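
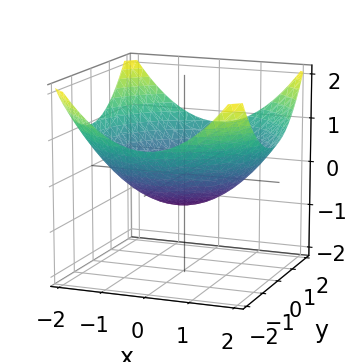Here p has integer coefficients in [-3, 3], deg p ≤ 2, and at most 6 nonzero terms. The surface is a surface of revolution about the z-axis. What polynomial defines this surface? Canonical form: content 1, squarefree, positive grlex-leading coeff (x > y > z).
1. Degree: no degree-1 surface has this shape, so deg p = 2.
2. By symmetry, every cross-section ⟂ z is a circle, so x, y appear only via x² + y².
3. From the visible intercepts: a circular section at z = 0 has radius between 1 and 2.
4. Putting this together gives p.

x^2 + y^2 - 3*z - 2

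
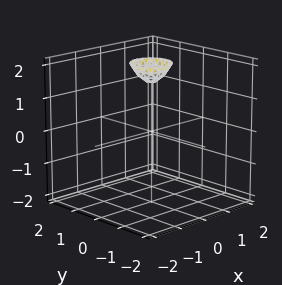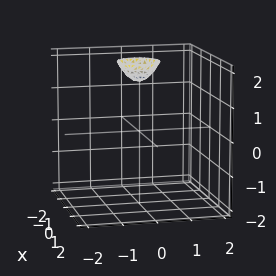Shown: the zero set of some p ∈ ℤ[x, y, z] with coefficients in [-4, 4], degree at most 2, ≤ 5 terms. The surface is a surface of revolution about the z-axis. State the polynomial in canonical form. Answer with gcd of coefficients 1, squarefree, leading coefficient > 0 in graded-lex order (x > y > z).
3*x^2 + 3*y^2 - 2*z + 3

First, deg p = 2. No degree-1 surface has this shape.
Then, symmetries: rotational symmetry about the z-axis ⇒ p depends on x, y only through x² + y².
Next, reading off the gridlines: it misses every integer gridline on the y-axis; it misses every integer gridline on the x-axis.
Finally, putting this together gives p.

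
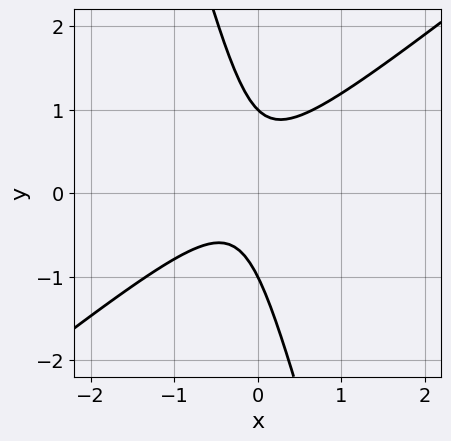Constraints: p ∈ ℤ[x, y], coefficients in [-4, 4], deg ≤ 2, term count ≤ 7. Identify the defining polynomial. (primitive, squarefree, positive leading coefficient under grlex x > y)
3*x^2 - 3*x*y - y^2 + x + 1

Degree: a generic line meets the curve in up to 2 points, so deg p = 2.
Checking where it meets the axes: the curve avoids every integer x-axis point in the box; the y-axis gridline crossings are at y ∈ {-1, 1}.
Solving for integer coefficients yields p as stated.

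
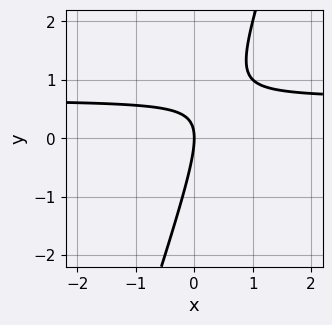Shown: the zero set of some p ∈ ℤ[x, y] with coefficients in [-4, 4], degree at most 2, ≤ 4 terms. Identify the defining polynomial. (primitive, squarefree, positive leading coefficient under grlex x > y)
1. deg p = 2. No degree-1 curve has this shape.
2. From the axis intercepts and sections: one y-axis crossing is at y = 0; one x-axis crossing is at x = 0.
3. Together with the visible shape, these determine p as stated.

3*x*y - y^2 - 2*x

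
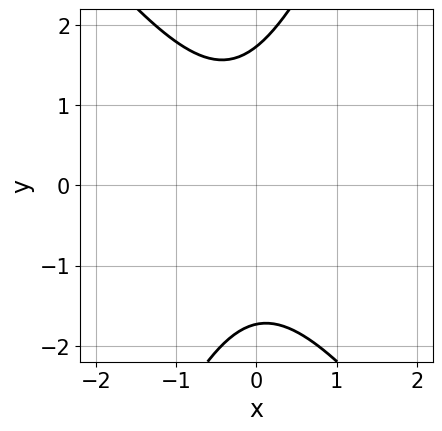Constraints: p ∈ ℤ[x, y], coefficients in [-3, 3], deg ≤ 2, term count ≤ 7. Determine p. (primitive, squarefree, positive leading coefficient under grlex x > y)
3*x^2 + x*y - y^2 + x + 3

(a) The degree is 2 — no degree-1 curve has this shape.
(b) Checking where it meets the axes: no x-intercept at any integer in the box.
(c) Solving for integer coefficients yields p as stated.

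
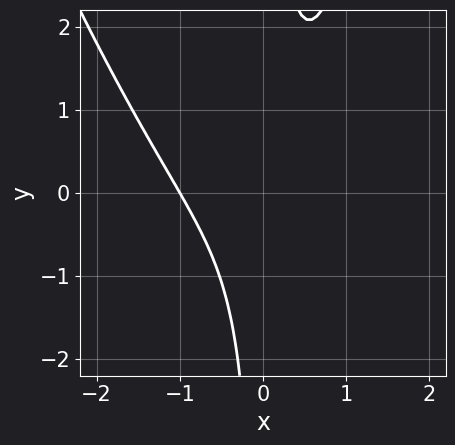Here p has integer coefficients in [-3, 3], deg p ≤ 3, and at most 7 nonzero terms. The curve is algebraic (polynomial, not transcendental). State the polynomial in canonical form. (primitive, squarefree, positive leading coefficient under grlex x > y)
3*x^3 + x^2*y + x^2 - 3*x*y + 2

1. Degree: no degree-2 curve has this shape, so deg p = 3.
2. Checking where it meets the axes: it misses every integer gridline on the y-axis; it meets the x-axis at x = -1 (among the integer gridlines).
3. These observations pin down the coefficients.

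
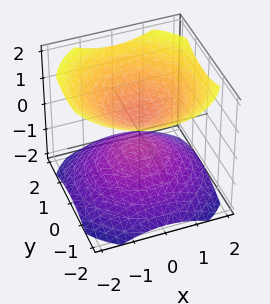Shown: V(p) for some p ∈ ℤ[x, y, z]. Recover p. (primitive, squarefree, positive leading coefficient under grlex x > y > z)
I count 2 distinct pieces. Treating them together as one polynomial.
The degree is 2 — no degree-1 surface has this shape.
By symmetry, every cross-section ⟂ z is a circle, so x, y appear only via x² + y².
From the axis intercepts and sections: it misses every integer gridline on the y-axis; no x-intercept at any integer in the box; a circular section at z = -1 has radius exactly 1.
Putting this together gives p.

2*x^2 + 2*y^2 - 3*z^2 + 1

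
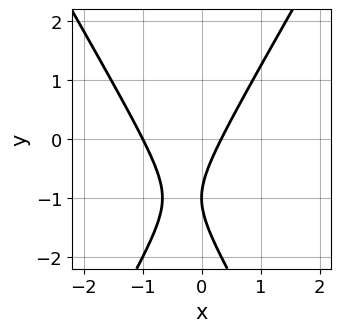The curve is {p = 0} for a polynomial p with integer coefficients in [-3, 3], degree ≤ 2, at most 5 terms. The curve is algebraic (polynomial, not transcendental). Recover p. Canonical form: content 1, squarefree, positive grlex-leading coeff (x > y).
3*x^2 - y^2 + 2*x - 2*y - 1

deg p = 2. A generic line meets the curve in up to 2 points.
Against the integer gridlines: one x-axis crossing is at x = -1; it meets the y-axis at y = -1 (among the integer gridlines).
Together with the visible shape, these determine p as stated.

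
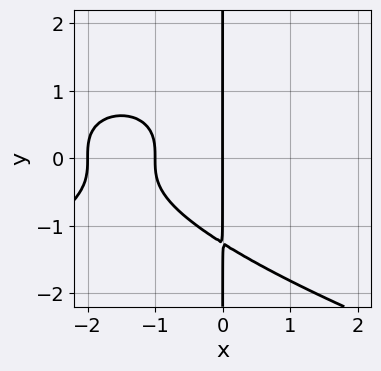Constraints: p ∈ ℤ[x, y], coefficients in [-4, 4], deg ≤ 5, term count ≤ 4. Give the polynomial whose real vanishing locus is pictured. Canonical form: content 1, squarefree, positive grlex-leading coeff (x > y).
x*y^3 + x^3 + 3*x^2 + 2*x

First, the degree is 4 — the shape is more complex than any degree-3 curve.
Next, from the axis intercepts and sections: among the integer gridlines, it crosses the x-axis at x ∈ {-2, -1, 0}; the visible y-axis segment lies entirely on the curve.
Finally, solving for integer coefficients yields p as stated.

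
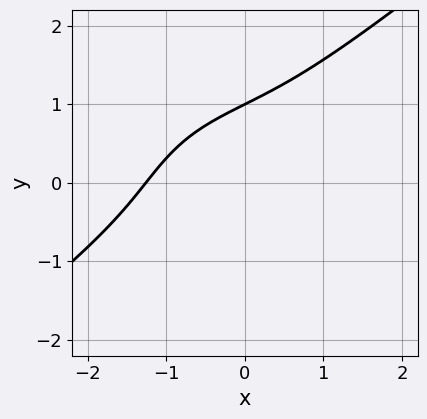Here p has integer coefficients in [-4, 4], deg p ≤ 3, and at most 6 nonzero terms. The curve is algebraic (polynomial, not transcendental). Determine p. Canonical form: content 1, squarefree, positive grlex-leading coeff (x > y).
x^3 - 2*y^3 + 3*x*y + 2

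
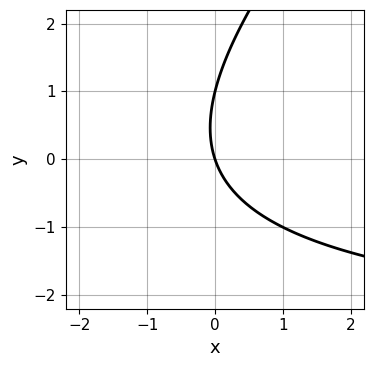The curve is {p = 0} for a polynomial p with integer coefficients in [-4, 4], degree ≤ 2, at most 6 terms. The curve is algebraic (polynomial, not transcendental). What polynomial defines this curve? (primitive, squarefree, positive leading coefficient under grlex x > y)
x*y - y^2 + 3*x + y

1. The degree is 2 — no degree-1 curve has this shape.
2. Observable constraints: the y-axis gridline crossings are at y ∈ {0, 1}; one x-axis crossing is at x = 0.
3. Fitting integer coefficients to these (and the overall shape) gives p.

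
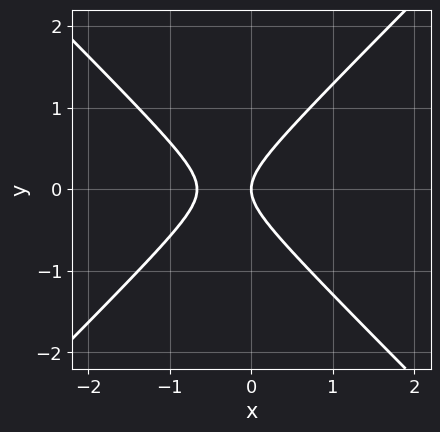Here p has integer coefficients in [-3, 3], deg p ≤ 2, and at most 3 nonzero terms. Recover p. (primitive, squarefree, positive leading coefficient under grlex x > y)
1. The degree is 2 — no degree-1 curve has this shape.
2. Symmetries: mirror symmetry y ↦ −y ⇒ only even powers of y.
3. Reading off the gridlines: one x-axis crossing is at x = 0; one y-axis crossing is at y = 0.
4. Matching integer coefficients to the picture gives p.

3*x^2 - 3*y^2 + 2*x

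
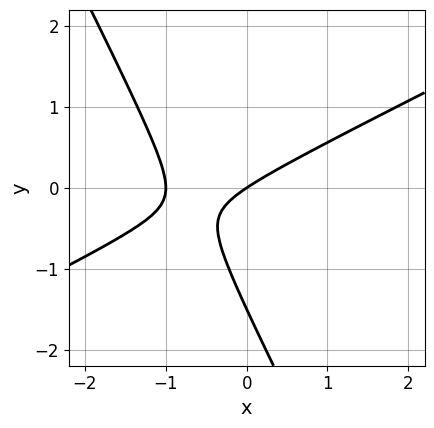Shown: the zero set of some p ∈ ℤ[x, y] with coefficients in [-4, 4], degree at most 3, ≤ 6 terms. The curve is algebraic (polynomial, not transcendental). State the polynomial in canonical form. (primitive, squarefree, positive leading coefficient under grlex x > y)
2*x^2 - 3*x*y - 2*y^2 + 2*x - 3*y

(a) The degree is 2 — the shape is more complex than any degree-1 curve.
(b) Observable constraints: the x-axis gridline crossings are at x ∈ {-1, 0}; one y-axis crossing is at y = 0.
(c) These observations pin down the coefficients.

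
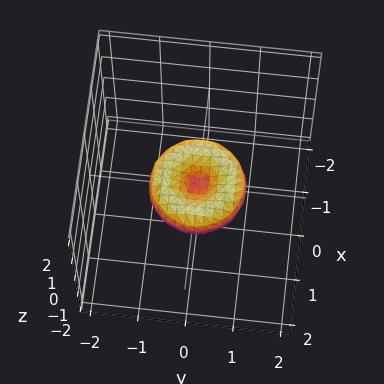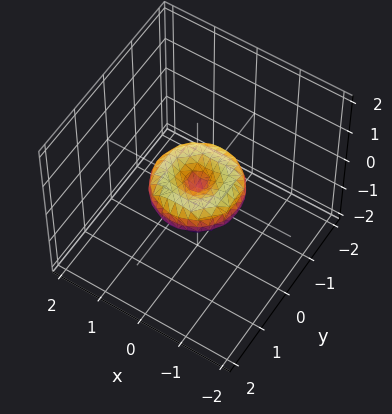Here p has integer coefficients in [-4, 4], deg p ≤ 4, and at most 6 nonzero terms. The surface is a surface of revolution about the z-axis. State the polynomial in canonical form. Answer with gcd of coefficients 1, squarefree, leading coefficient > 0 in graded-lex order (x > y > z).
(a) deg p = 4. A generic line meets the surface in up to 4 points.
(b) Symmetry: every cross-section ⟂ z is a circle, so x, y appear only via x² + y².
(c) Checking where it meets the axes: it crosses the z-axis at the gridline z = 0; the y-axis gridline crossings are at y ∈ {-1, 0, 1}; a circular section at z = 0 has radius exactly 1.
(d) Matching integer coefficients to the picture gives p. Check: (1, 0, 0) on the x-axis lies on the surface, and p(1, 0, 0) = 0. ✓

2*x^4 + 4*x^2*y^2 + 2*y^4 - 2*x^2 - 2*y^2 + 3*z^2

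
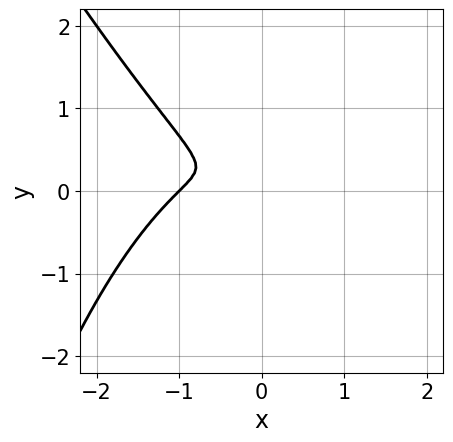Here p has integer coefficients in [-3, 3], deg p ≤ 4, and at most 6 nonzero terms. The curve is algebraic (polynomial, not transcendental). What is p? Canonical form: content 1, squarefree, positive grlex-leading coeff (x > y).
2*x^3 + x^2*y + 2*x^2 + 3*x*y + 3*y^2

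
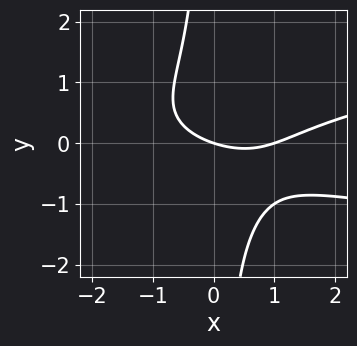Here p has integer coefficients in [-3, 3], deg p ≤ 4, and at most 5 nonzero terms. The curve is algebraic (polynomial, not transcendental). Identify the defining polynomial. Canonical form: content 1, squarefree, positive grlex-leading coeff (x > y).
3*x*y^2 - x^2 + x + 3*y

First, the degree is 3 — no degree-2 curve has this shape.
Next, against the integer gridlines: it meets the y-axis at y = 0 (among the integer gridlines); among the integer gridlines, it crosses the x-axis at x ∈ {0, 1}.
Finally, these observations pin down the coefficients.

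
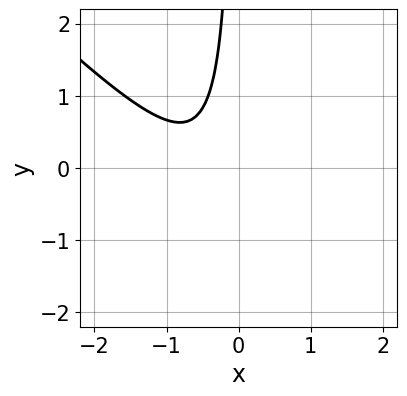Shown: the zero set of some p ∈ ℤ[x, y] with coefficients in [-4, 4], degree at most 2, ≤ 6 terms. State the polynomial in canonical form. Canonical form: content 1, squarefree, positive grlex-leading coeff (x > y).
First, degree: the shape is more complex than any degree-1 curve, so deg p = 2.
Next, observable constraints: no y-intercept at any integer in the box; it misses every integer gridline on the x-axis.
Finally, together with the visible shape, these determine p as stated.

3*x^2 + 3*x*y + 3*x + 2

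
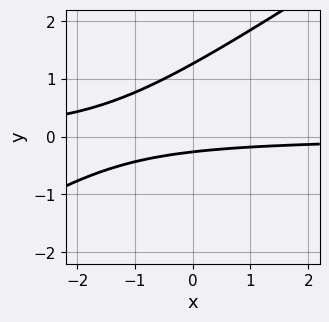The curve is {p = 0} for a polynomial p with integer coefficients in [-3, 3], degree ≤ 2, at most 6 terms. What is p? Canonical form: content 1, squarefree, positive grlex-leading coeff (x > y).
2*x*y - 3*y^2 + 3*y + 1

(a) deg p = 2. No degree-1 curve has this shape.
(b) From the visible intercepts: no x-intercept at any integer in the box.
(c) Matching integer coefficients to the picture gives p.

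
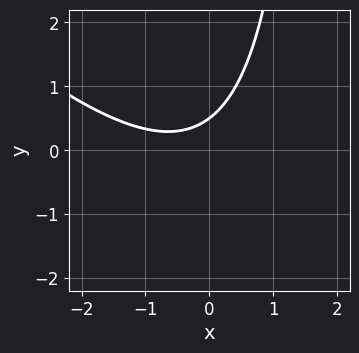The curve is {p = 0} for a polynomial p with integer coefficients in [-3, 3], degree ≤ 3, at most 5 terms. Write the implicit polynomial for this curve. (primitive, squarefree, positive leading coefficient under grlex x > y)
1. deg p = 2. No degree-1 curve has this shape.
2. From the axis intercepts and sections: it misses every integer gridline on the x-axis.
3. Assembling these constraints gives the stated polynomial.

x^2 + x*y + x - 2*y + 1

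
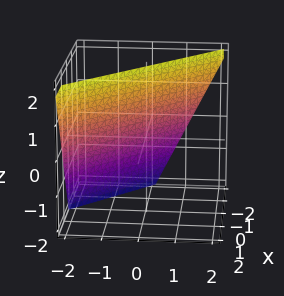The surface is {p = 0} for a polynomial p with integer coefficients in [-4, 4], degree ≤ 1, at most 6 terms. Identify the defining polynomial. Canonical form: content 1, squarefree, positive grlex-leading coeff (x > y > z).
2*x + 2*y - z + 2

1. deg p = 1. The surface is flat (a plane).
2. Reading off the gridlines: it meets the x-axis at x = -1 (among the integer gridlines); it crosses the y-axis at the gridline y = -1; it meets the z-axis at z = 2 (among the integer gridlines).
3. These observations pin down the coefficients.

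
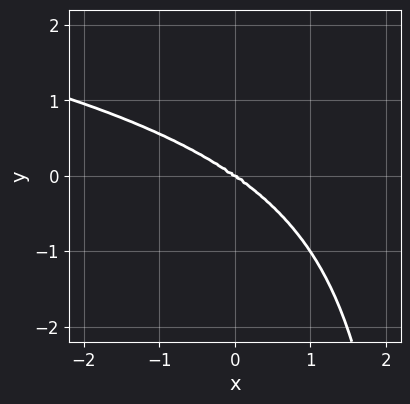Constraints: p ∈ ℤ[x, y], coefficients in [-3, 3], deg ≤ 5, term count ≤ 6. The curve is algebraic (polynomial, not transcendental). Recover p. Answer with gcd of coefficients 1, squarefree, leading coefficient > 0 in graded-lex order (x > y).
Degree: the shape is more complex than any degree-3 curve, so deg p = 4.
Observable constraints: it meets the y-axis at y = 0 (among the integer gridlines); one x-axis crossing is at x = 0.
Putting this together gives p.

x^2*y^2 - x*y^3 + x^3 + 3*y^3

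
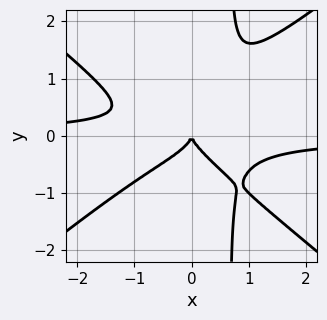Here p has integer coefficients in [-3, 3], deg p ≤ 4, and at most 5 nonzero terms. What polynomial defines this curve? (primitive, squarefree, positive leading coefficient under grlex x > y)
2*x^3*y - 3*x*y^3 + 2*y^3 + x^2

1. The degree is 4 — a generic line meets the curve in up to 4 points.
2. From the axis intercepts and sections: one x-axis crossing is at x = 0; it meets the y-axis at y = 0 (among the integer gridlines).
3. Solving for integer coefficients yields p as stated.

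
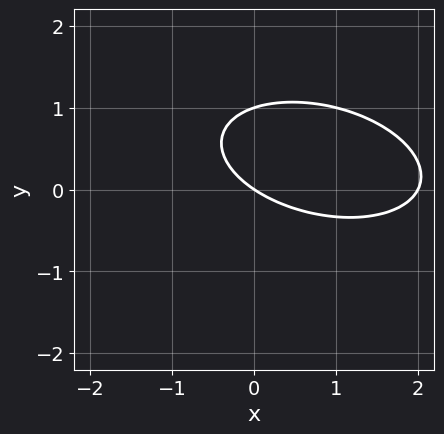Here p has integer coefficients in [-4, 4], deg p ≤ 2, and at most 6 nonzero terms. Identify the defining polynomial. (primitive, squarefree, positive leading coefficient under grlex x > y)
x^2 + x*y + 3*y^2 - 2*x - 3*y

(a) deg p = 2.
(b) From the axis intercepts and sections: among the integer gridlines, it crosses the y-axis at y ∈ {0, 1}; among the integer gridlines, it crosses the x-axis at x ∈ {0, 2}.
(c) The integer polynomial consistent with all of this is the stated p.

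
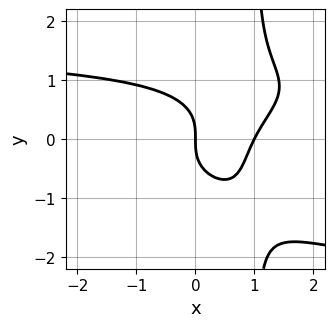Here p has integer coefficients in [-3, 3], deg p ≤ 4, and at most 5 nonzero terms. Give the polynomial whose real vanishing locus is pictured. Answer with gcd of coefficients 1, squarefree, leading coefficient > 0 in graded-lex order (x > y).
2*x*y^3 - x^2*y - 2*y^3 + 2*x^2 - 2*x

1. deg p = 4. A generic line meets the curve in up to 4 points.
2. Against the integer gridlines: it meets the y-axis at y = 0 (among the integer gridlines); among the integer gridlines, it crosses the x-axis at x ∈ {0, 1}.
3. Assembling these constraints gives the stated polynomial.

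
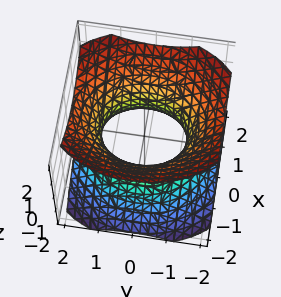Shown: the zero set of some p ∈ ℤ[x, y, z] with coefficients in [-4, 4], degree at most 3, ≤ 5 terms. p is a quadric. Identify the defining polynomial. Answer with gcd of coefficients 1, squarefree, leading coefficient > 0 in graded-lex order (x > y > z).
3*x^2 + 2*y^2 - 3*z^2 - 3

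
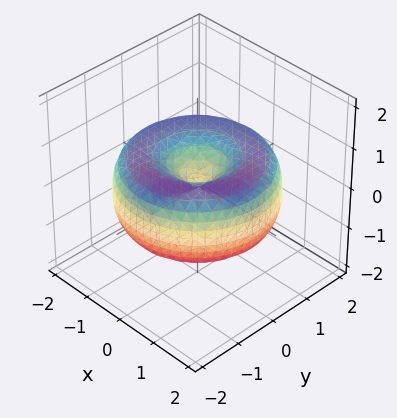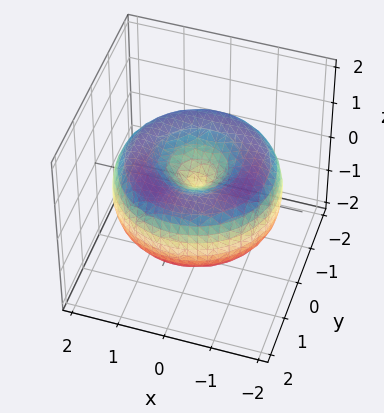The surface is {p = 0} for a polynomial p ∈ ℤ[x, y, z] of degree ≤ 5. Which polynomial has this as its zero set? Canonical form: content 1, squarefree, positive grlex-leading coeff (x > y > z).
x^4 + 2*x^2*y^2 + y^4 - 3*x^2 - 3*y^2 + 3*z^2

First, the degree is 4 — a generic line meets the surface in up to 4 points.
Next, symmetry: the z-axis is an axis of rotation, so x and y enter only as x² + y².
Then, against the integer gridlines: a circular section at z = 0 has radius between 1 and 2; one z-axis crossing is at z = 0.
Finally, solving for integer coefficients yields p as stated.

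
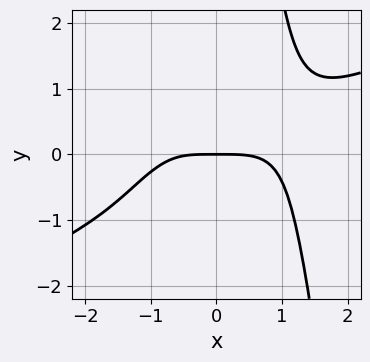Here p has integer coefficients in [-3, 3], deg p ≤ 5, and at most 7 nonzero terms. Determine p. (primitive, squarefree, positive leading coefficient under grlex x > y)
x^4 - 2*x^3*y - x*y^2 + x*y + 3*y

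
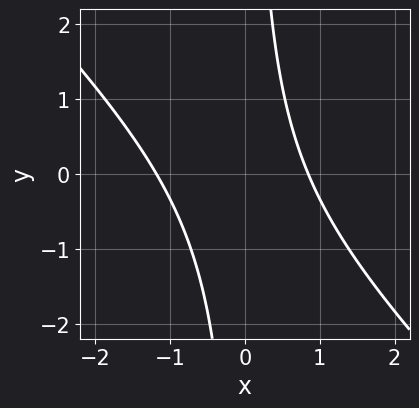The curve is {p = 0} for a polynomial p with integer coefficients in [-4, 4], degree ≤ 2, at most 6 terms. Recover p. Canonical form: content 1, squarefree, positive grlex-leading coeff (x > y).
3*x^2 + 3*x*y + x - 3

The degree is 2 — the shape is more complex than any degree-1 curve.
Reading off the gridlines: the curve avoids every integer y-axis point in the box.
Together with the visible shape, these determine p as stated.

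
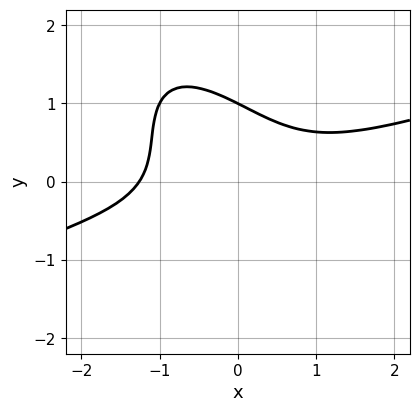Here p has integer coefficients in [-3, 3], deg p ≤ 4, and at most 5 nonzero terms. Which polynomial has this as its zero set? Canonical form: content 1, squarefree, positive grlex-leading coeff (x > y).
x^3 - 2*x^2*y - 3*x*y^2 - 2*y^3 + 2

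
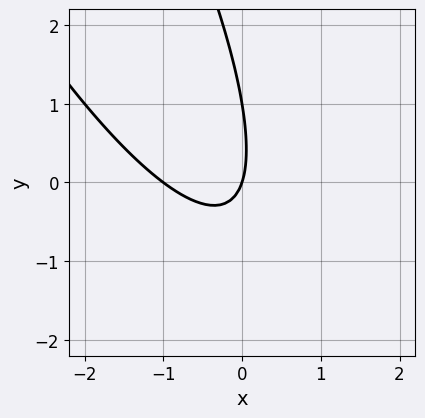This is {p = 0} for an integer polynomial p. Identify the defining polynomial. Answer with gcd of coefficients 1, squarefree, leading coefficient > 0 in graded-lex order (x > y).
3*x^2 + 3*x*y + y^2 + 3*x - y

deg p = 2. The shape is more complex than any degree-1 curve.
From the visible intercepts: the y-axis gridline crossings are at y ∈ {0, 1}; among the integer gridlines, it crosses the x-axis at x ∈ {-1, 0}.
Fitting integer coefficients to these (and the overall shape) gives p.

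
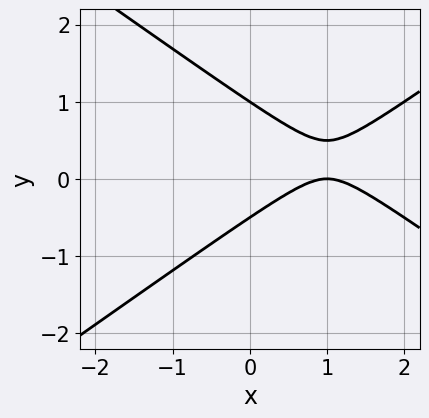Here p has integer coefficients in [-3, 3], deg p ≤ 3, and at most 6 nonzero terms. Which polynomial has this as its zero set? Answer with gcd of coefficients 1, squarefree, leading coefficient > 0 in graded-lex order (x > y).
x^2 - 2*y^2 - 2*x + y + 1

First, degree: the shape is more complex than any degree-1 curve, so deg p = 2.
Next, observable constraints: one y-axis crossing is at y = 1; it meets the x-axis at x = 1 (among the integer gridlines).
Finally, matching integer coefficients to the picture gives p.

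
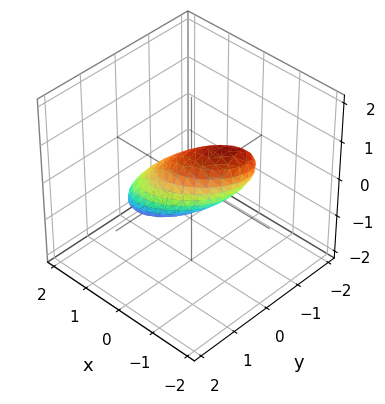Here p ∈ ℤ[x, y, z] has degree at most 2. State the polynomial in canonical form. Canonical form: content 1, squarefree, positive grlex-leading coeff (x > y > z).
(a) Degree: the shape is more complex than any degree-1 surface, so deg p = 2.
(b) Solving for integer coefficients yields p as stated.

3*x^2 - 3*x*y + 3*x*z + 3*y^2 + 3*z^2 - 2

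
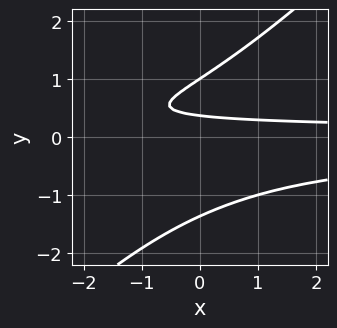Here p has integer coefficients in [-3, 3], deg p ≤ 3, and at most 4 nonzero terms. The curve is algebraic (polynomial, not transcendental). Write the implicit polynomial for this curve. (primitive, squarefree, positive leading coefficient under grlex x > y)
2*x*y^2 - 2*y^3 + 3*y - 1

1. Degree: a generic line meets the curve in up to 3 points, so deg p = 3.
2. From the visible intercepts: it crosses the y-axis at the gridline y = 1; the curve avoids every integer x-axis point in the box.
3. These observations pin down the coefficients.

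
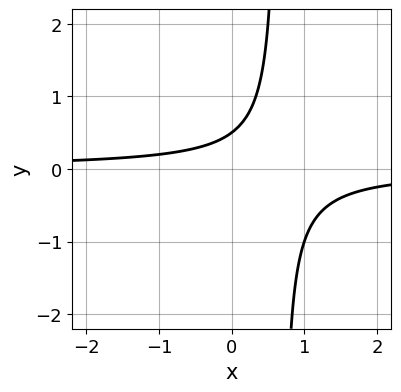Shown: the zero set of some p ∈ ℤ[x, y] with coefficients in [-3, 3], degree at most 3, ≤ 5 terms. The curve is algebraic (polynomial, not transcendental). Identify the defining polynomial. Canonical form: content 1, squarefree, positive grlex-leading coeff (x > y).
3*x*y - 2*y + 1

First, degree: the shape is more complex than any degree-1 curve, so deg p = 2.
Next, observable constraints: the curve avoids every integer x-axis point in the box.
Finally, together with the visible shape, these determine p as stated.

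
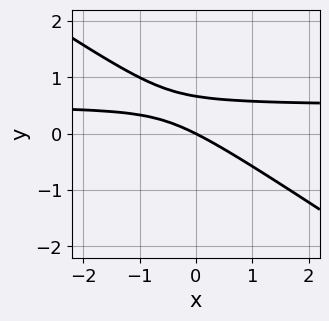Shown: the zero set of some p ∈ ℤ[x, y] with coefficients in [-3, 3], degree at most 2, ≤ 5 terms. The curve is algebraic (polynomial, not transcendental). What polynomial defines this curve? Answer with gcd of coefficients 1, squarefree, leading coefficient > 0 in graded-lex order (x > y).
2*x*y + 3*y^2 - x - 2*y

First, deg p = 2. A generic line meets the curve in up to 2 points.
Then, reading off the gridlines: one x-axis crossing is at x = 0; it crosses the y-axis at the gridline y = 0.
Finally, putting this together gives p.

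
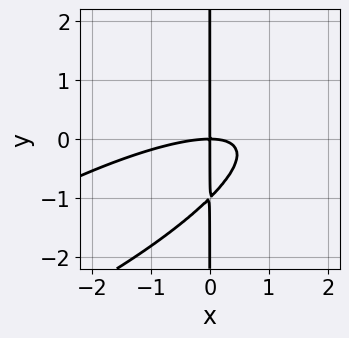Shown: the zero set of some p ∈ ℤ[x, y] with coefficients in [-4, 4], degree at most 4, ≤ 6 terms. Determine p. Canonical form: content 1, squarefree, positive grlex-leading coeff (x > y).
First, deg p = 3. The shape is more complex than any degree-2 curve.
Then, from the axis intercepts and sections: the visible y-axis segment lies entirely on the curve; one x-axis crossing is at x = 0.
Finally, the integer polynomial consistent with all of this is the stated p.

x^3 - 3*x^2*y + 3*x*y^2 + 3*x*y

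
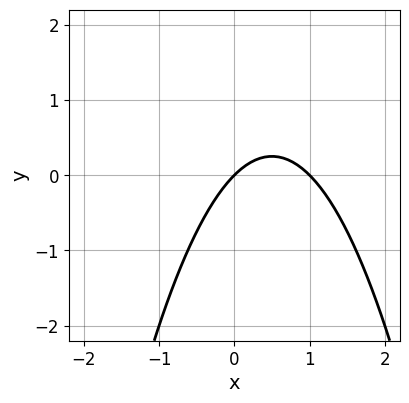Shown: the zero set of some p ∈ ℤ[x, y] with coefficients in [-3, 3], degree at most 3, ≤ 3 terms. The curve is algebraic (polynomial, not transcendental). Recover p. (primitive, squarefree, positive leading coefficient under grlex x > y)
x^2 - x + y

Degree: a generic line meets the curve in up to 2 points, so deg p = 2.
Against the integer gridlines: it crosses the y-axis at the gridline y = 0; among the integer gridlines, it crosses the x-axis at x ∈ {0, 1}.
Solving for integer coefficients yields p as stated.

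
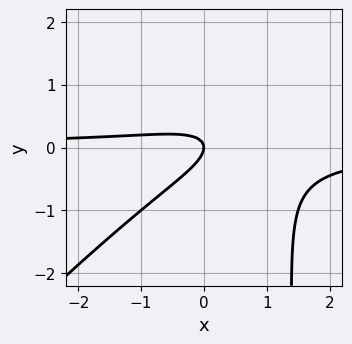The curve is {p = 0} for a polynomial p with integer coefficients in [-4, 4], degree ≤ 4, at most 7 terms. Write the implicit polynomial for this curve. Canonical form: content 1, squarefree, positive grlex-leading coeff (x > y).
2*x^2*y - 2*x*y^2 - 2*x*y + 3*y^2 + x

First, deg p = 3.
Then, from the axis intercepts and sections: it meets the x-axis at x = 0 (among the integer gridlines); one y-axis crossing is at y = 0.
Finally, these observations pin down the coefficients.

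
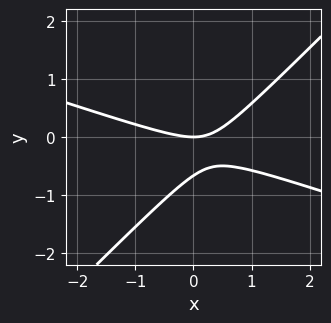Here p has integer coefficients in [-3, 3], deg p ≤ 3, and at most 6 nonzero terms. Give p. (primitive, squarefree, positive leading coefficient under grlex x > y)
First, deg p = 2. No degree-1 curve has this shape.
Then, from the axis intercepts and sections: it crosses the x-axis at the gridline x = 0; one y-axis crossing is at y = 0.
Finally, these observations pin down the coefficients.

x^2 + 2*x*y - 3*y^2 - 2*y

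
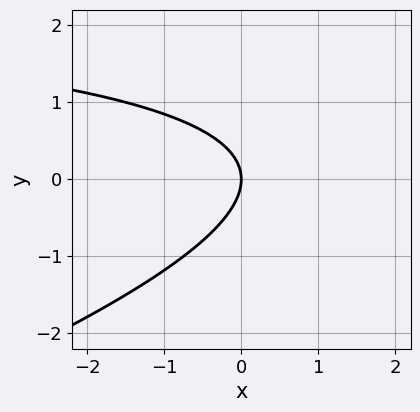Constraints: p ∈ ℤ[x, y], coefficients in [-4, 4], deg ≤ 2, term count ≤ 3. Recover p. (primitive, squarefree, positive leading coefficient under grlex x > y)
x*y - 3*y^2 - 3*x

(a) The degree is 2 — a generic line meets the curve in up to 2 points.
(b) Observable constraints: it meets the x-axis at x = 0 (among the integer gridlines); one y-axis crossing is at y = 0.
(c) The integer polynomial consistent with all of this is the stated p.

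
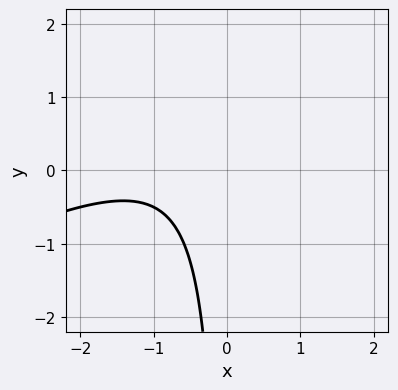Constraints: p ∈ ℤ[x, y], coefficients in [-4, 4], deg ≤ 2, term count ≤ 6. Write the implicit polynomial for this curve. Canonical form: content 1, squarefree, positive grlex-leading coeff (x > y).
x^2 - 2*x*y + 2*x + 2

(a) The degree is 2 — a generic line meets the curve in up to 2 points.
(b) Reading off the gridlines: the curve avoids every integer x-axis point in the box; no y-intercept at any integer in the box.
(c) Fitting integer coefficients to these (and the overall shape) gives p.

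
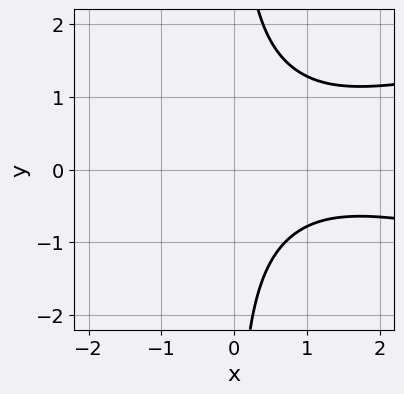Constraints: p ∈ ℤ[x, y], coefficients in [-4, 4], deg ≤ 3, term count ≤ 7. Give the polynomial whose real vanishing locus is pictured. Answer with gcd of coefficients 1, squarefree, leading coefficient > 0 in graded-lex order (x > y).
2*x*y^2 - x^2 - x*y + 2*x - 3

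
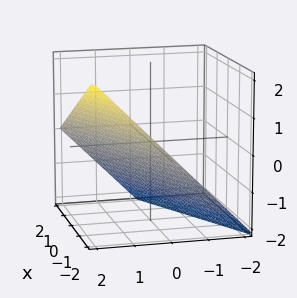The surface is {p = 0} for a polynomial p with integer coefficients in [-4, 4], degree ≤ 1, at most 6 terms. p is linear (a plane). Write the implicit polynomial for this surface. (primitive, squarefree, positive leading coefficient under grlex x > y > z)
x - 2*y + 2*z + 2

First, deg p = 1. Every cross-section is a straight line — this is a plane.
Then, from the axis intercepts and sections: it meets the z-axis at z = -1 (among the integer gridlines); it crosses the y-axis at the gridline y = 1.
Finally, these observations pin down the coefficients. Check: (-2, 0, 0) on the x-axis lies on the surface, and p(-2, 0, 0) = 0. ✓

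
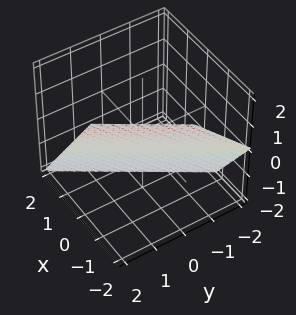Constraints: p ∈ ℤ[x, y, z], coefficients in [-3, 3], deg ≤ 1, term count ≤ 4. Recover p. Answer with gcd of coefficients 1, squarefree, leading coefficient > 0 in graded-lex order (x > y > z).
3*x - 2*y + 2*z + 2

Degree: every cross-section is a straight line — this is a plane, so deg p = 1.
Against the integer gridlines: it meets the z-axis at z = -1 (among the integer gridlines); it crosses the y-axis at the gridline y = 1.
Together with the visible shape, these determine p as stated.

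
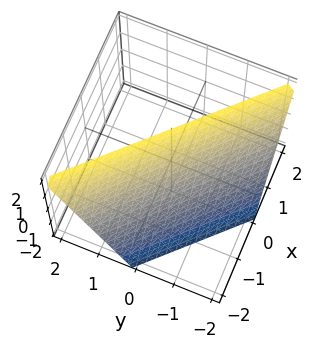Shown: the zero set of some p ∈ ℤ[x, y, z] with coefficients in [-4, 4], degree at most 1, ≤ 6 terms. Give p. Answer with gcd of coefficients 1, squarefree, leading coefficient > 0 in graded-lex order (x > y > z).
2*x + 2*y - z + 2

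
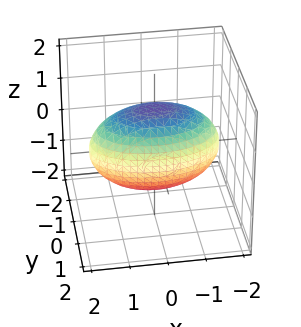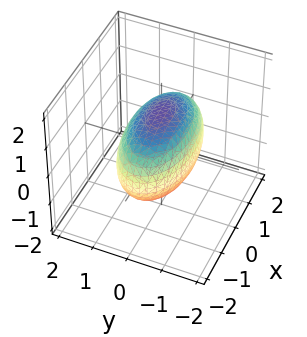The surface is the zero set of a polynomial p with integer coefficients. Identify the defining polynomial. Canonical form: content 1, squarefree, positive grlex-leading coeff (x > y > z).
x^2 + 3*y^2 + 2*z^2 - 3

(a) Degree: bounded and convex; a quadric, so deg p = 2.
(b) Symmetries: the x ↦ −x reflection is a symmetry, so x appears only in even powers; the y ↦ −y reflection is a symmetry, so y appears only in even powers; mirror symmetry z ↦ −z ⇒ only even powers of z.
(c) Checking where it meets the axes: among the integer gridlines, it crosses the y-axis at y ∈ {-1, 1}.
(d) Solving for integer coefficients yields p as stated.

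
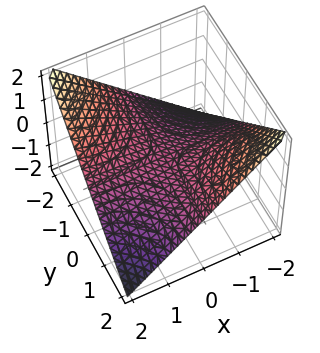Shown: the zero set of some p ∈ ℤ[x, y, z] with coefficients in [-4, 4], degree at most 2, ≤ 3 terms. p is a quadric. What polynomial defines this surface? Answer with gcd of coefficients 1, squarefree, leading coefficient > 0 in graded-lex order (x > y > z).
1. The degree is 2 — a saddle surface; a quadric.
2. Checking where it meets the axes: the visible x-axis segment lies entirely on the surface; the visible y-axis segment lies entirely on the surface.
3. Putting this together gives p.

x*y + 2*z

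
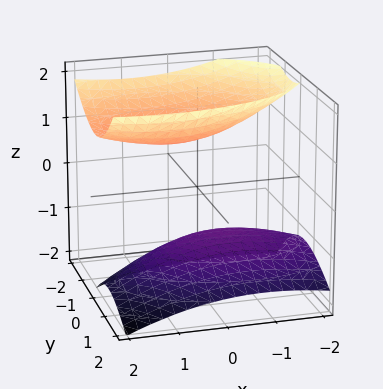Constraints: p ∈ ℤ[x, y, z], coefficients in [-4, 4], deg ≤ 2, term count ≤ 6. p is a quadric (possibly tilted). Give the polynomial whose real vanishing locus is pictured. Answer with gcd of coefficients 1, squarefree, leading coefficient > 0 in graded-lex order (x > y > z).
1. There are 2 components.
2. deg p = 2.
3. From the axis intercepts and sections: it misses every integer gridline on the y-axis; it misses every integer gridline on the x-axis.
4. Fitting integer coefficients to these (and the overall shape) gives p.

x^2 - x*z + 3*y^2 + 2*y*z - 3*z^2 + 3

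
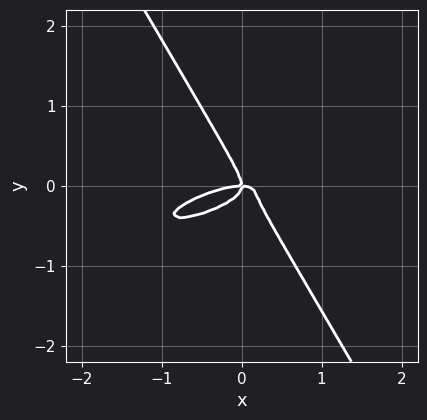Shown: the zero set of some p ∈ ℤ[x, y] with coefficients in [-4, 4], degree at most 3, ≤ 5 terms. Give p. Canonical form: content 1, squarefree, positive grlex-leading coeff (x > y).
x^3 - 3*x^2*y + 3*x*y^2 + 3*y^3 + x*y

(a) Degree: no degree-2 curve has this shape, so deg p = 3.
(b) Observable constraints: one y-axis crossing is at y = 0; one x-axis crossing is at x = 0.
(c) Assembling these constraints gives the stated polynomial.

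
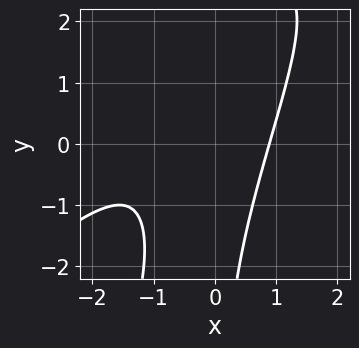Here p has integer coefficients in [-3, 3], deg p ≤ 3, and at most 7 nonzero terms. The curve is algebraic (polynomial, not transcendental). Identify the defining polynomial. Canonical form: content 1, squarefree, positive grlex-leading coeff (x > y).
(a) The degree is 3 — a generic line meets the curve in up to 3 points.
(b) Checking where it meets the axes: no y-intercept at any integer in the box.
(c) Assembling these constraints gives the stated polynomial.

2*x^3 - 3*x^2*y + x*y^2 + 2*x^2 - 3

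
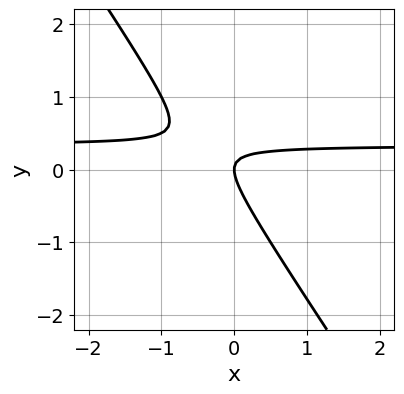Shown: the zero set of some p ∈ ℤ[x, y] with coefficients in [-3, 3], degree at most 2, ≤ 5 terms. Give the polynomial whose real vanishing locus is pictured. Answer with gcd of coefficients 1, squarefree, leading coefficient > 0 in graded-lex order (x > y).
(a) deg p = 2. A generic line meets the curve in up to 2 points.
(b) From the visible intercepts: it crosses the y-axis at the gridline y = 0; one x-axis crossing is at x = 0.
(c) Assembling these constraints gives the stated polynomial.

3*x*y + 2*y^2 - x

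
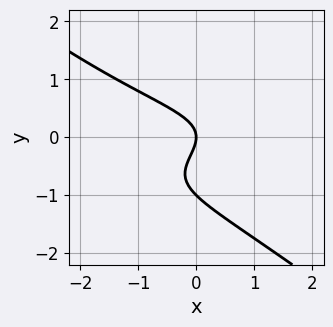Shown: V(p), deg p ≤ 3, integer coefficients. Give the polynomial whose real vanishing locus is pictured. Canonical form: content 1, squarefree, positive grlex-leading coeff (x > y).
x^2*y - x*y^2 - 3*y^3 - 3*y^2 - 2*x

First, degree: the shape is more complex than any degree-2 curve, so deg p = 3.
Then, from the axis intercepts and sections: the y-axis gridline crossings are at y ∈ {-1, 0}; one x-axis crossing is at x = 0.
Finally, putting this together gives p.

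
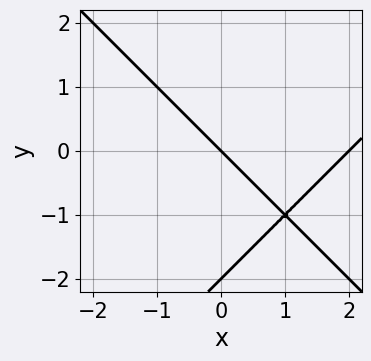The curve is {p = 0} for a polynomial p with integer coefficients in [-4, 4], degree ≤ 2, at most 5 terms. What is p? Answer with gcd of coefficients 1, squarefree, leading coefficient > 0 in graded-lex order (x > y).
x^2 - y^2 - 2*x - 2*y

1. deg p = 2.
2. From the axis intercepts and sections: the x-axis gridline crossings are at x ∈ {0, 2}; the y-axis gridline crossings are at y ∈ {-2, 0}.
3. The integer polynomial consistent with all of this is the stated p.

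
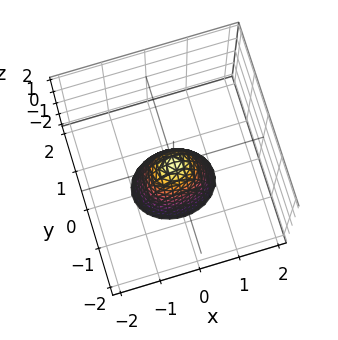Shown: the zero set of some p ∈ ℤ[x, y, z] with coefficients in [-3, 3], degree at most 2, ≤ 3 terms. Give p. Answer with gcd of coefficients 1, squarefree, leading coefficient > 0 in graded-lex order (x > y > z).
(a) The degree is 2 — a paraboloid; a quadric.
(b) Symmetries: the y ↦ −y reflection is a symmetry, so y appears only in even powers; it's symmetric under x → −x, forcing even powers of x.
(c) Against the integer gridlines: one y-axis crossing is at y = 0; it meets the x-axis at x = 0 (among the integer gridlines); it meets the z-axis at z = 0 (among the integer gridlines).
(d) Assembling these constraints gives the stated polynomial.

2*x^2 + 3*y^2 + z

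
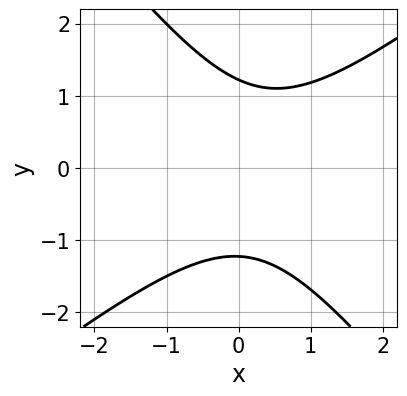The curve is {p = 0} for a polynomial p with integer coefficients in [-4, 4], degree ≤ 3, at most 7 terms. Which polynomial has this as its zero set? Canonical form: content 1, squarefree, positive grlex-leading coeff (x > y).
deg p = 2. The shape is more complex than any degree-1 curve.
Against the integer gridlines: no x-intercept at any integer in the box.
Solving for integer coefficients yields p as stated.

2*x^2 - x*y - 2*y^2 - x + 3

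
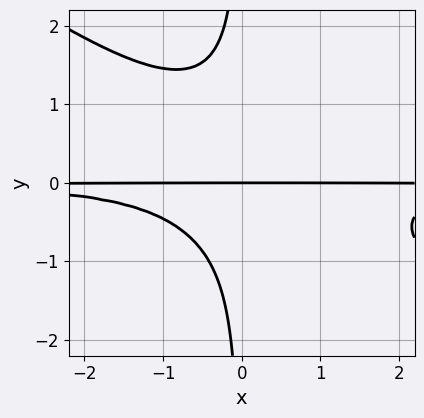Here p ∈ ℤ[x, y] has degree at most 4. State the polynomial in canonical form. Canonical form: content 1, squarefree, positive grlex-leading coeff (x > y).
1. The degree is 4 — a generic line meets the curve in up to 4 points.
2. Against the integer gridlines: one y-axis crossing is at y = 0; the visible x-axis segment lies entirely on the curve.
3. These observations pin down the coefficients.

2*x^2*y^2 + 3*x*y^3 - x*y^2 + 2*y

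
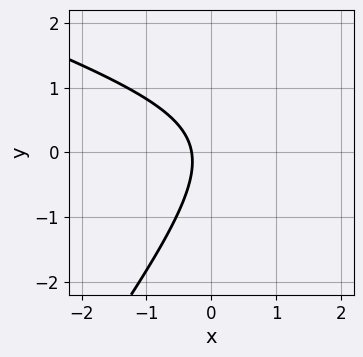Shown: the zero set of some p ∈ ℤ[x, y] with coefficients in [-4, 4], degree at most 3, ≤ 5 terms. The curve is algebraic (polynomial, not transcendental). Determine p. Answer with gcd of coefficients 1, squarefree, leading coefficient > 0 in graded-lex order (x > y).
x^2 + 2*x*y - 2*y^2 - 3*x - 1

(a) The degree is 2 — a generic line meets the curve in up to 2 points.
(b) From the axis intercepts and sections: no y-intercept at any integer in the box.
(c) The integer polynomial consistent with all of this is the stated p.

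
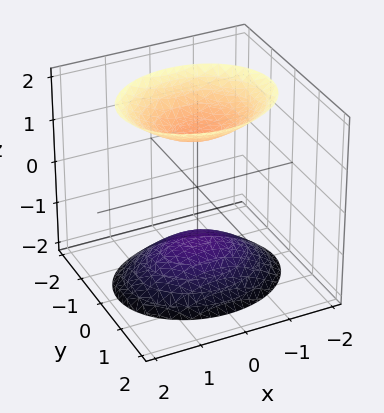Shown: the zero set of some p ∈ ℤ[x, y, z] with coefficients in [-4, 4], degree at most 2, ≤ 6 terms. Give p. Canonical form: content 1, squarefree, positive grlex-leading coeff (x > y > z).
2*x^2 + 3*y^2 - 2*z^2 + 3

1. The picture has 2 separate pieces. They look like related sheets of one shape, so recover p as a whole.
2. The degree is 2 — two sheets facing apart; a quadric.
3. Symmetries: it's symmetric under z → −z, forcing even powers of z; mirror symmetry y ↦ −y ⇒ only even powers of y; mirror symmetry x ↦ −x ⇒ only even powers of x.
4. Checking where it meets the axes: it misses every integer gridline on the x-axis; it misses every integer gridline on the y-axis.
5. Together with the visible shape, these determine p as stated.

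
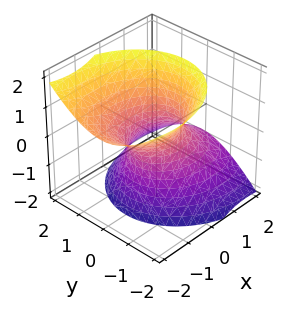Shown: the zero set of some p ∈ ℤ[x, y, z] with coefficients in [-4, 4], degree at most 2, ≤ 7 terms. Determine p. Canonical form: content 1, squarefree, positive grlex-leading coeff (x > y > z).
(a) The degree is 2 — no degree-1 surface has this shape.
(b) Checking where it meets the axes: the x-axis gridline crossings are at x ∈ {-1, 1}; no z-intercept at any integer in the box.
(c) Putting this together gives p.

2*x^2 + 3*x*z + 3*y^2 - 2*z^2 - 2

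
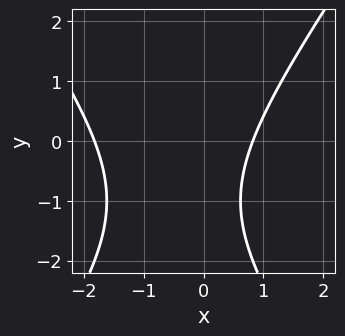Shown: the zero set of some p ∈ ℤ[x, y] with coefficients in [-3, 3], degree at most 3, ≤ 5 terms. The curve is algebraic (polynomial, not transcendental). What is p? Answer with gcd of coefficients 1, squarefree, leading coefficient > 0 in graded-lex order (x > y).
First, the degree is 2 — a generic line meets the curve in up to 2 points.
Then, from the axis intercepts and sections: it misses every integer gridline on the y-axis.
Finally, fitting integer coefficients to these (and the overall shape) gives p.

2*x^2 - y^2 + 2*x - 2*y - 3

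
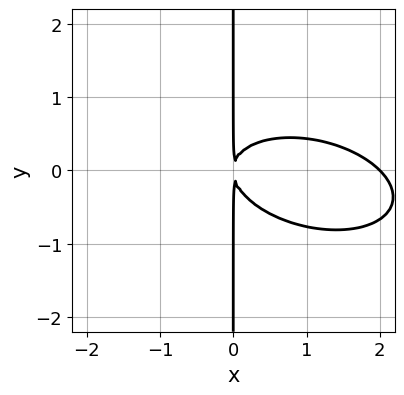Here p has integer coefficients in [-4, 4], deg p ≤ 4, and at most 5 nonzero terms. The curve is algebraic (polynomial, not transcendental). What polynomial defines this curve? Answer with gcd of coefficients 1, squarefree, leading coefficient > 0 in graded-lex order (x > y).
x^3 + x^2*y + 3*x*y^2 - 2*x^2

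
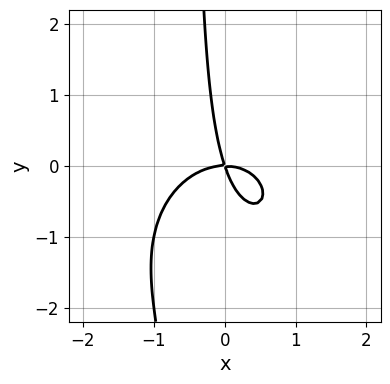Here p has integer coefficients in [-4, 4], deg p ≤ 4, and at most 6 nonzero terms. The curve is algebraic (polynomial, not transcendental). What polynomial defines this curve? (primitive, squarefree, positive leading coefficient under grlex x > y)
(a) The degree is 3 — the shape is more complex than any degree-2 curve.
(b) Reading off the gridlines: it meets the y-axis at y = 0 (among the integer gridlines); it meets the x-axis at x = 0 (among the integer gridlines).
(c) Putting this together gives p.

2*x^3 + 2*x*y^2 + 3*x*y + y^2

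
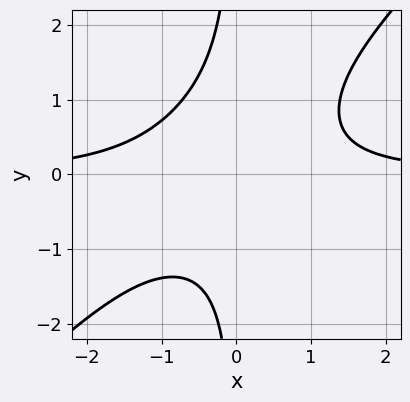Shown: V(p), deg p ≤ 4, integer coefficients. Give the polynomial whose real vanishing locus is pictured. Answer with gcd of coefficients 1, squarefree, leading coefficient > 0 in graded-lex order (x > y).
deg p = 3. A generic line meets the curve in up to 3 points.
Reading off the gridlines: the curve avoids every integer x-axis point in the box; the curve avoids every integer y-axis point in the box.
Together with the visible shape, these determine p as stated.

3*x^2*y - 3*x*y^2 + x*y - 3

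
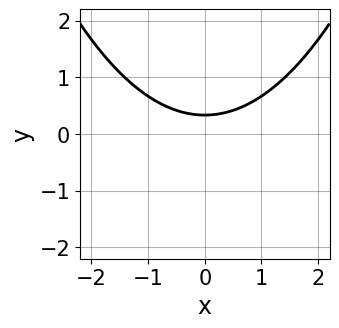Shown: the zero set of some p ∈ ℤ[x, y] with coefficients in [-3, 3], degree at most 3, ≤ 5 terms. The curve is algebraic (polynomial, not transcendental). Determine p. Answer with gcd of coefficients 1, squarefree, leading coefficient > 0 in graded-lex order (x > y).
x^2 - 3*y + 1

First, deg p = 2. The shape is more complex than any degree-1 curve.
Then, symmetries: it's symmetric under x → −x, forcing even powers of x.
Next, reading off the gridlines: it misses every integer gridline on the x-axis.
Finally, solving for integer coefficients yields p as stated.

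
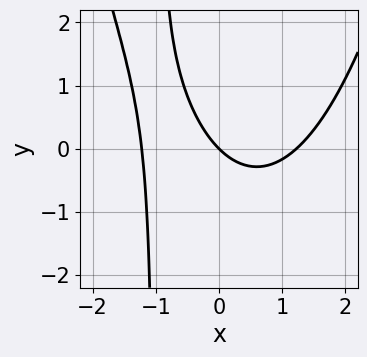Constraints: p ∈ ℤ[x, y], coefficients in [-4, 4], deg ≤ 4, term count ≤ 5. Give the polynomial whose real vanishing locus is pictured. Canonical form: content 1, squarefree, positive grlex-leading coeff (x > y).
2*x^3 - 3*x*y - 3*x - 3*y

Degree: no degree-2 curve has this shape, so deg p = 3.
Against the integer gridlines: it crosses the y-axis at the gridline y = 0; it crosses the x-axis at the gridline x = 0.
Assembling these constraints gives the stated polynomial.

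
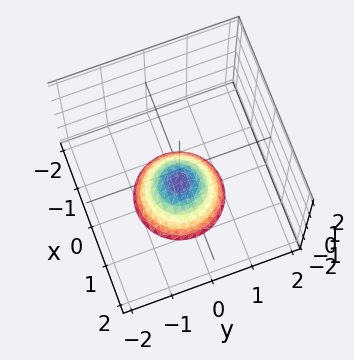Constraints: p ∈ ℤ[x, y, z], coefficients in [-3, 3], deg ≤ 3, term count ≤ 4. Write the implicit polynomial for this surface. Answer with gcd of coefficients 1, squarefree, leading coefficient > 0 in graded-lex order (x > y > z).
1. deg p = 2.
2. By symmetry, the z-axis is an axis of rotation, so x and y enter only as x² + y².
3. From the visible intercepts: no y-intercept at any integer in the box; it misses every integer gridline on the x-axis.
4. Fitting integer coefficients to these (and the overall shape) gives p.

x^2 + y^2 + z + 1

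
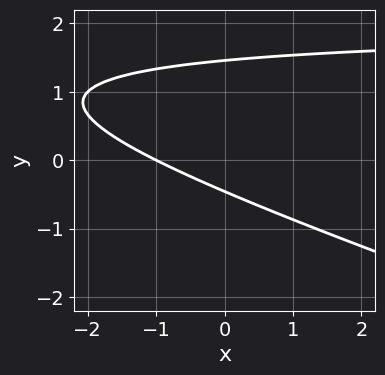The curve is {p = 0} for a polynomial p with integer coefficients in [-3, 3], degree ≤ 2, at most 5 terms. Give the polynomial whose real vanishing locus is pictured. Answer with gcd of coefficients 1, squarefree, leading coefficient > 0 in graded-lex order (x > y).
deg p = 2.
Observable constraints: it crosses the x-axis at the gridline x = -1.
Together with the visible shape, these determine p as stated.

x*y + 3*y^2 - 2*x - 3*y - 2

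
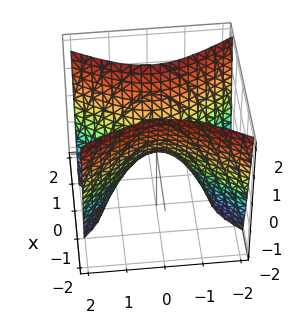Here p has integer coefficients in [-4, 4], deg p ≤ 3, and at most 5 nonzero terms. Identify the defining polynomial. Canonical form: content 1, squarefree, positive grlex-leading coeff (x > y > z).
First, the degree is 2 — a hyperbolic paraboloid; a quadric.
Then, symmetries: the x ↦ −x reflection is a symmetry, so x appears only in even powers; mirror symmetry y ↦ −y ⇒ only even powers of y.
Next, from the axis intercepts and sections: it meets the z-axis at z = 0 (among the integer gridlines); it crosses the y-axis at the gridline y = 0.
Finally, fitting integer coefficients to these (and the overall shape) gives p.

2*x^2 - y^2 - z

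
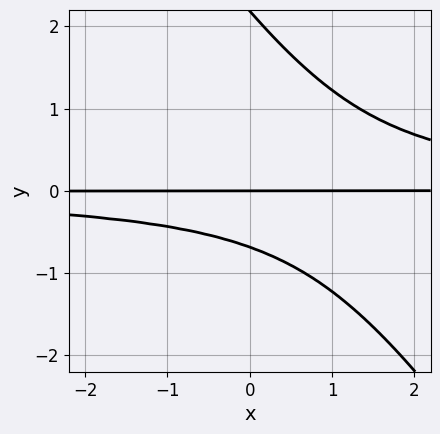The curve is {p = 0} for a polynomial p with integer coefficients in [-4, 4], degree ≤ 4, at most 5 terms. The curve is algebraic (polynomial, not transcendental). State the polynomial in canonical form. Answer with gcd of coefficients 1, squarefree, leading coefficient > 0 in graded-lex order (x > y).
3*x*y^2 + 2*y^3 - 3*y^2 - 3*y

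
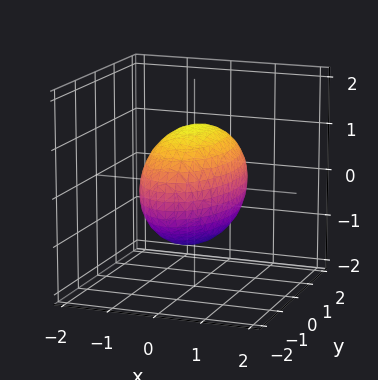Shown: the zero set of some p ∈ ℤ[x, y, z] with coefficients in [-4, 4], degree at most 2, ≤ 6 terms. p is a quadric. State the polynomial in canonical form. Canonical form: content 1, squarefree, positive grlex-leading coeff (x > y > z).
3*x^2 + y^2 + 2*z^2 - 3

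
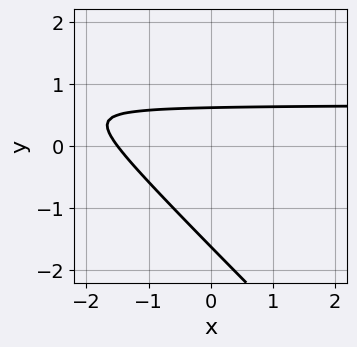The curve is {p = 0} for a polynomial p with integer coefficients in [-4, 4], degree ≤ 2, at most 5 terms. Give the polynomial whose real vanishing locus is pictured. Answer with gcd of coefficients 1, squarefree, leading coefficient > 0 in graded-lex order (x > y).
3*x*y + 3*y^2 - 2*x + 3*y - 3

deg p = 2.
Solving for integer coefficients yields p as stated.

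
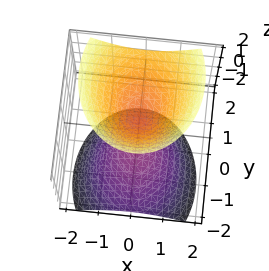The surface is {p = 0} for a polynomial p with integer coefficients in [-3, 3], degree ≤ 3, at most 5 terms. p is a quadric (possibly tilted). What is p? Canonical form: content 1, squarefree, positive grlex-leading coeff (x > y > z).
(a) There are 2 components.
(b) Degree: no degree-1 surface has this shape, so deg p = 2.
(c) From the axis intercepts and sections: the surface avoids every integer y-axis point in the box; no x-intercept at any integer in the box.
(d) Putting this together gives p.

3*x^2 + 2*y^2 - 2*y*z - 2*z^2 + 1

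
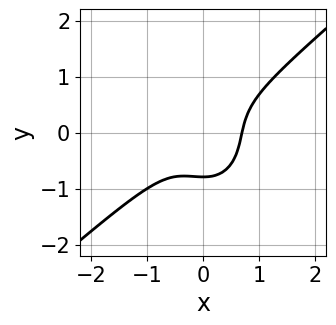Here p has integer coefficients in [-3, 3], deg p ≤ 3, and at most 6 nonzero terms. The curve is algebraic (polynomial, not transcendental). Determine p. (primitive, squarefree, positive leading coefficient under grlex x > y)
1. Degree: the shape is more complex than any degree-2 curve, so deg p = 3.
2. Solving for integer coefficients yields p as stated.

3*x^3 - 2*x^2*y - 2*y^3 - 1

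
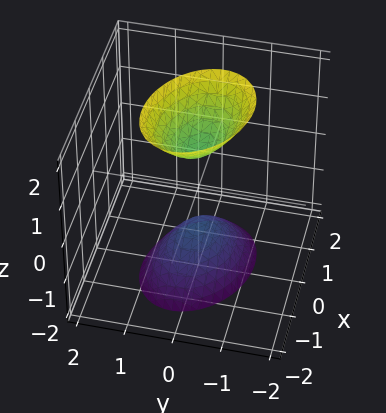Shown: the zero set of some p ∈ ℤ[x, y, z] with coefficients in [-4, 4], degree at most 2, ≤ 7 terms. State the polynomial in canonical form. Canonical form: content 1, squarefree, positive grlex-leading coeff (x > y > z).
2*x^2 + x*y + 3*y^2 - z^2 + 1

(a) The picture has 2 separate pieces.
(b) Degree: a generic line meets the surface in up to 2 points, so deg p = 2.
(c) Against the integer gridlines: no x-intercept at any integer in the box; the surface avoids every integer y-axis point in the box.
(d) Together with the visible shape, these determine p as stated.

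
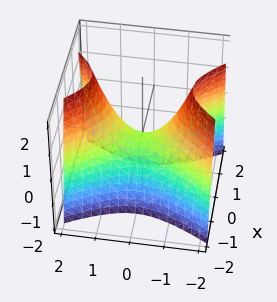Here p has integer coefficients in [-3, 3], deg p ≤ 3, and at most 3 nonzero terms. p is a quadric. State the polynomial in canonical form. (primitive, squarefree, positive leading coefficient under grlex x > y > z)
2*x^2 - y^2 + z

(a) The degree is 2 — a saddle surface; a quadric.
(b) Symmetries: mirror symmetry y ↦ −y ⇒ only even powers of y; it's symmetric under x → −x, forcing even powers of x.
(c) Reading off the gridlines: it crosses the x-axis at the gridline x = 0; it meets the z-axis at z = 0 (among the integer gridlines).
(d) Fitting integer coefficients to these (and the overall shape) gives p.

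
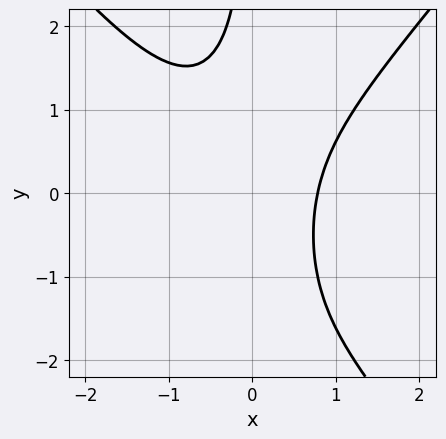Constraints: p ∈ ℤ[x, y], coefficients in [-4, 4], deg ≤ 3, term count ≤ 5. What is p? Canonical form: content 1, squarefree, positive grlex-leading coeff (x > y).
3*x^3 - 2*x*y^2 - 2*x*y + 2*x - 3

1. deg p = 3. A generic line meets the curve in up to 3 points.
2. Checking where it meets the axes: no y-intercept at any integer in the box.
3. Matching integer coefficients to the picture gives p.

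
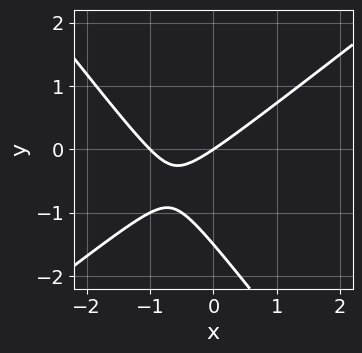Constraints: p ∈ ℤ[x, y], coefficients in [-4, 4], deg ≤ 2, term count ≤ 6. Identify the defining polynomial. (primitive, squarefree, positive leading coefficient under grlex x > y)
2*x^2 - x*y - 2*y^2 + 2*x - 3*y

Degree: no degree-1 curve has this shape, so deg p = 2.
Against the integer gridlines: it crosses the y-axis at the gridline y = 0; among the integer gridlines, it crosses the x-axis at x ∈ {-1, 0}.
Matching integer coefficients to the picture gives p.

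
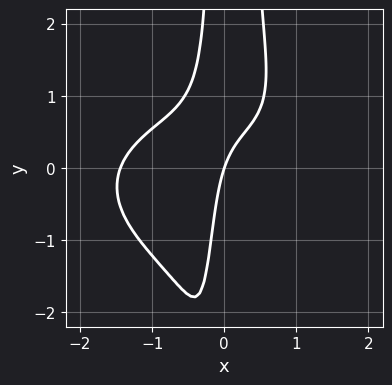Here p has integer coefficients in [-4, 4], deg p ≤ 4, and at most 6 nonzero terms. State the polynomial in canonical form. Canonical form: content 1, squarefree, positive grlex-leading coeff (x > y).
x^4 + 3*x^2*y^2 - 3*x*y + 3*x - y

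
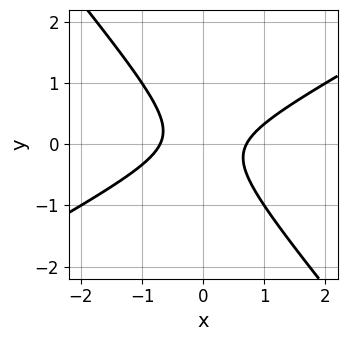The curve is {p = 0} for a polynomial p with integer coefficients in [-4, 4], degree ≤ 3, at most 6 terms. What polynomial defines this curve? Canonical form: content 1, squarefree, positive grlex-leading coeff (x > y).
2*x^2 - 2*x*y - 3*y^2 - 1

1. The degree is 2 — a generic line meets the curve in up to 2 points.
2. Against the integer gridlines: it misses every integer gridline on the y-axis.
3. These observations pin down the coefficients.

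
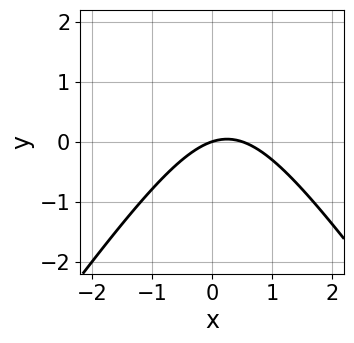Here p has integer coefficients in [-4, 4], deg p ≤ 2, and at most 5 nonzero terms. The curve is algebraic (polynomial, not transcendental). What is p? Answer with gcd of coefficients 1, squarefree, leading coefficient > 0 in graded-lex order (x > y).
2*x^2 - y^2 - x + 3*y

First, deg p = 2.
Next, against the integer gridlines: it meets the x-axis at x = 0 (among the integer gridlines); one y-axis crossing is at y = 0.
Finally, matching integer coefficients to the picture gives p.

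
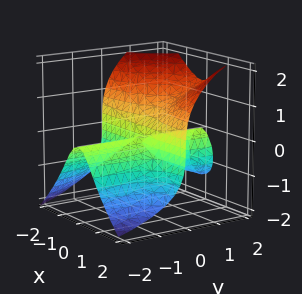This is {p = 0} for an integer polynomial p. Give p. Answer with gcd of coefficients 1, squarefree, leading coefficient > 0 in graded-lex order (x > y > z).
3*x^2*y - 2*z^3 + 2*y*z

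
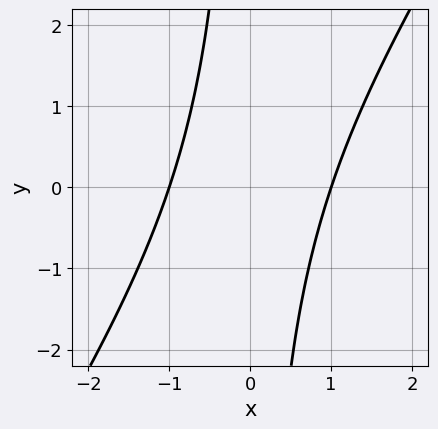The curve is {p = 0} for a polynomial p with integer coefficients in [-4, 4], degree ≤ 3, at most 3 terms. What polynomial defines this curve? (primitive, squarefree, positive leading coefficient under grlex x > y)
3*x^2 - 2*x*y - 3

1. deg p = 2.
2. From the visible intercepts: the x-axis gridline crossings are at x ∈ {-1, 1}; no y-intercept at any integer in the box.
3. Fitting integer coefficients to these (and the overall shape) gives p.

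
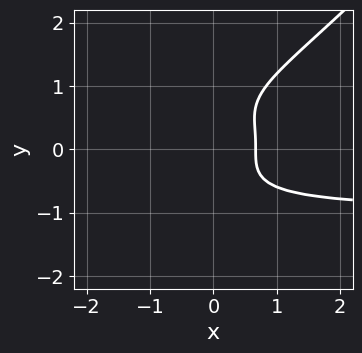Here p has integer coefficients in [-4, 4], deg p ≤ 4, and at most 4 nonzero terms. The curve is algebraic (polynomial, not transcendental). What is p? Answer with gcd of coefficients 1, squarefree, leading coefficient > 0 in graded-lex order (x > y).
3*x*y^3 - 3*y^4 + 3*x - 2

(a) deg p = 4.
(b) From the visible intercepts: no y-intercept at any integer in the box.
(c) Solving for integer coefficients yields p as stated.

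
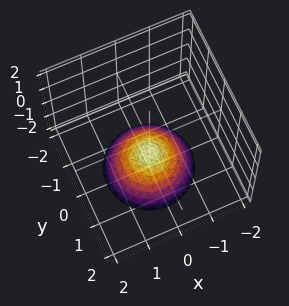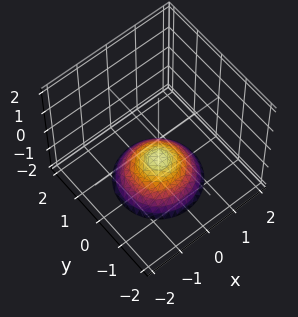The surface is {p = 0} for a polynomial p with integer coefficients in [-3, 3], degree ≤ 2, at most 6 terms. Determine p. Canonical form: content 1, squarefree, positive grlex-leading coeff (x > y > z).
(a) deg p = 2.
(b) By symmetry, every cross-section ⟂ z is a circle, so x, y appear only via x² + y².
(c) Checking where it meets the axes: the surface avoids every integer x-axis point in the box; no y-intercept at any integer in the box; one z-axis crossing is at z = -1.
(d) Together with the visible shape, these determine p as stated.

2*x^2 + 2*y^2 + 3*z + 3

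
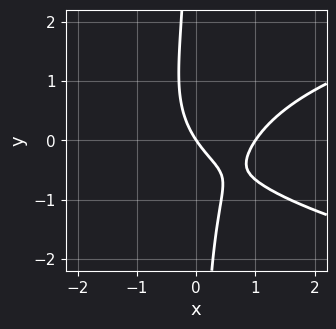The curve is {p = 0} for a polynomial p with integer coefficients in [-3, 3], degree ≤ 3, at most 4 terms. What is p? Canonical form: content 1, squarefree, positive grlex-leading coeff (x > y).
Degree: the shape is more complex than any degree-2 curve, so deg p = 3.
Observable constraints: among the integer gridlines, it crosses the x-axis at x ∈ {0, 1}; it crosses the y-axis at the gridline y = 0.
Solving for integer coefficients yields p as stated.

3*x*y^2 - 3*x^2 + 3*x + 2*y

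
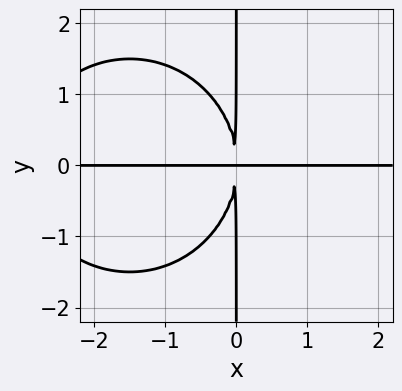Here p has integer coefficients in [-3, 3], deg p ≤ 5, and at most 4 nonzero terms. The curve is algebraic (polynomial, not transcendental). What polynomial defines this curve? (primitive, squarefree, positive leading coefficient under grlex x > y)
First, deg p = 4.
Next, from the axis intercepts and sections: every point of the y-axis in the box is on the curve; every point of the x-axis in the box is on the curve.
Finally, assembling these constraints gives the stated polynomial.

x^3*y + x*y^3 + 3*x^2*y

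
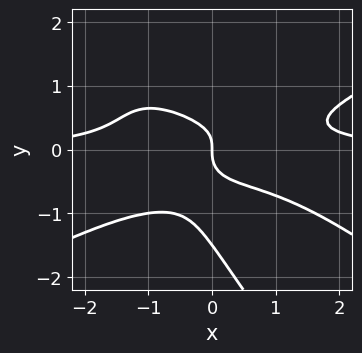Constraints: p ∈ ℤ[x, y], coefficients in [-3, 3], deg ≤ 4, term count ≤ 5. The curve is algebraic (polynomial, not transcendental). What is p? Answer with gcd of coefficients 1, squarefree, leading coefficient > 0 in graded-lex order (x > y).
deg p = 4. The shape is more complex than any degree-3 curve.
Reading off the gridlines: it meets the y-axis at y = 0 (among the integer gridlines); one x-axis crossing is at x = 0.
These observations pin down the coefficients.

x^3*y - 3*x*y^3 - 2*y^4 - 3*y^3 - x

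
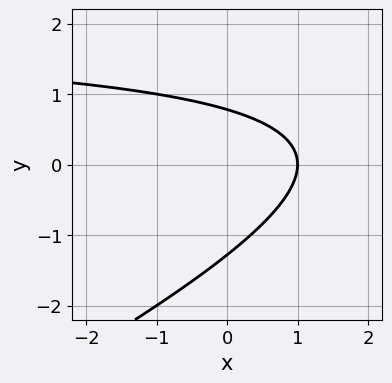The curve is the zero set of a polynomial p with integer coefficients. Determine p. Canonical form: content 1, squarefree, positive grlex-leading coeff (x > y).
x*y - 2*y^2 - 2*x - y + 2

First, deg p = 2.
Next, reading off the gridlines: it crosses the x-axis at the gridline x = 1.
Finally, together with the visible shape, these determine p as stated.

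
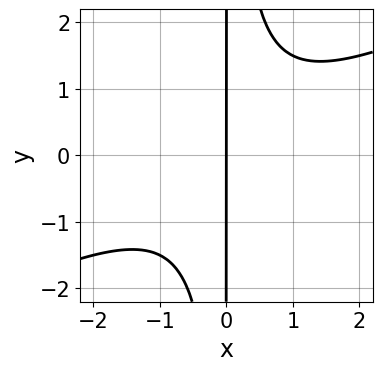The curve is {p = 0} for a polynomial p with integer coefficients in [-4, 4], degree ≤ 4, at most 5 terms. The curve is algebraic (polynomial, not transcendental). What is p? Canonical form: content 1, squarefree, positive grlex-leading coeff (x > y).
(a) Degree: a generic line meets the curve in up to 3 points, so deg p = 3.
(b) Reading off the gridlines: the visible y-axis segment lies entirely on the curve; one x-axis crossing is at x = 0.
(c) The integer polynomial consistent with all of this is the stated p.

x^3 - 2*x^2*y + 2*x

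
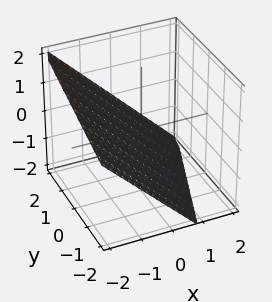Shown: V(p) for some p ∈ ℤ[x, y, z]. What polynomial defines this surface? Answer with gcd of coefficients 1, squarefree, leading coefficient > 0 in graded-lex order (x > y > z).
3*x - y + 3*z + 2

Degree: the surface is flat (a plane), so deg p = 1.
Observable constraints: one y-axis crossing is at y = 2.
Matching integer coefficients to the picture gives p.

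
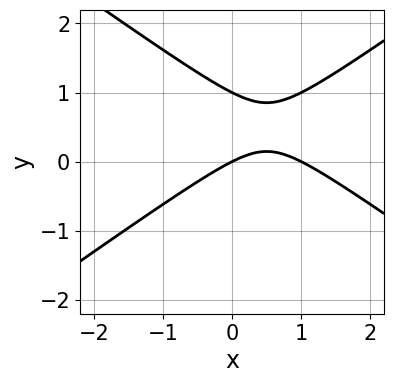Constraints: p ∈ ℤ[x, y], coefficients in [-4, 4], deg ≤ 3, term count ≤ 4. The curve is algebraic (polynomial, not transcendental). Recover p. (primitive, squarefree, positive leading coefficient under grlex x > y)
x^2 - 2*y^2 - x + 2*y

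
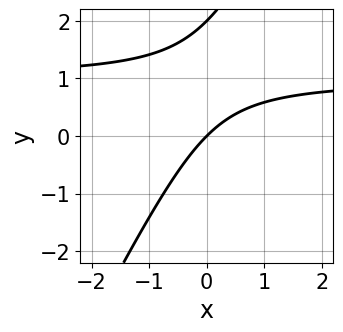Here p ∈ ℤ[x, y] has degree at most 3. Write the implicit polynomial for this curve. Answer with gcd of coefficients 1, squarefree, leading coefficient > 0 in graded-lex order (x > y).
2*x*y - y^2 - 2*x + 2*y

1. deg p = 2.
2. From the axis intercepts and sections: it crosses the x-axis at the gridline x = 0; among the integer gridlines, it crosses the y-axis at y ∈ {0, 2}.
3. Putting this together gives p.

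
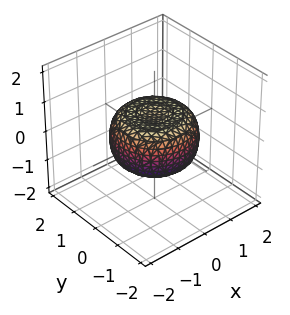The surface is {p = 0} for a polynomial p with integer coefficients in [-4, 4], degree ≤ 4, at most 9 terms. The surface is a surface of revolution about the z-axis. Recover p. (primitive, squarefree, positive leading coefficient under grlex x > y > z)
x^4 + 2*x^2*y^2 + y^4 - x^2 - y^2 + 2*z^2 - 1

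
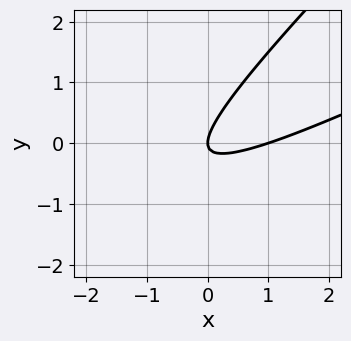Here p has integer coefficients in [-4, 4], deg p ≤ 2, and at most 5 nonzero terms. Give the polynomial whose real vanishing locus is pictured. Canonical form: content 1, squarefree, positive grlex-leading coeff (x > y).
x^2 - 3*x*y + 2*y^2 - x

(a) The degree is 2 — a generic line meets the curve in up to 2 points.
(b) Against the integer gridlines: the x-axis gridline crossings are at x ∈ {0, 1}; one y-axis crossing is at y = 0.
(c) Together with the visible shape, these determine p as stated.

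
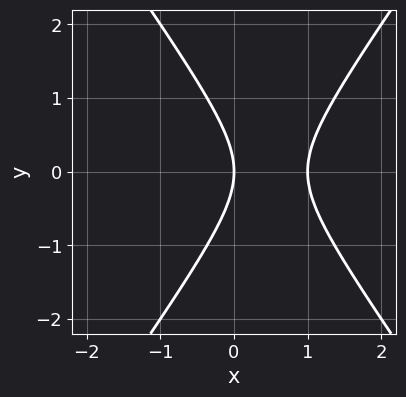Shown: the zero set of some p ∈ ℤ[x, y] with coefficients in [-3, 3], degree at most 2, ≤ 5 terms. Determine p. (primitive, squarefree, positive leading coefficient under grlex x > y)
2*x^2 - y^2 - 2*x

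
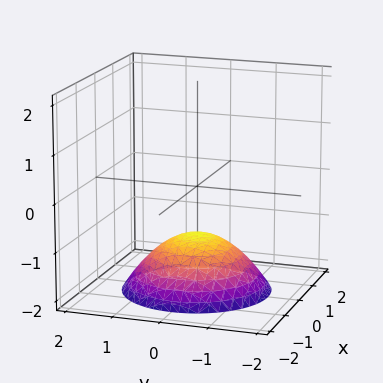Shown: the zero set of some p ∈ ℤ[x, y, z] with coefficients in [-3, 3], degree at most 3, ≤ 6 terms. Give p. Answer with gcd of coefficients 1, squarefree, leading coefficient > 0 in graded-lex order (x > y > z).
x^2 + y^2 + 2*z + 2

Degree: the shape is more complex than any degree-1 surface, so deg p = 2.
By symmetry, the z-axis is an axis of rotation, so x and y enter only as x² + y².
Observable constraints: it misses every integer gridline on the x-axis; no y-intercept at any integer in the box; a circular section at z = -2 has radius between 1 and 2; it meets the z-axis at z = -1 (among the integer gridlines).
Fitting integer coefficients to these (and the overall shape) gives p.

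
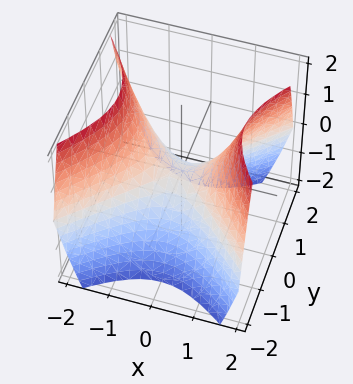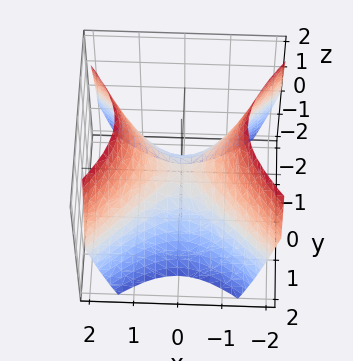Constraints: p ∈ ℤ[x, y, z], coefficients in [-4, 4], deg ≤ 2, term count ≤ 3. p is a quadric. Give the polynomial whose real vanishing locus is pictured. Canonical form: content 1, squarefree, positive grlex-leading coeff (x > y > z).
x^2 - y^2 - z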